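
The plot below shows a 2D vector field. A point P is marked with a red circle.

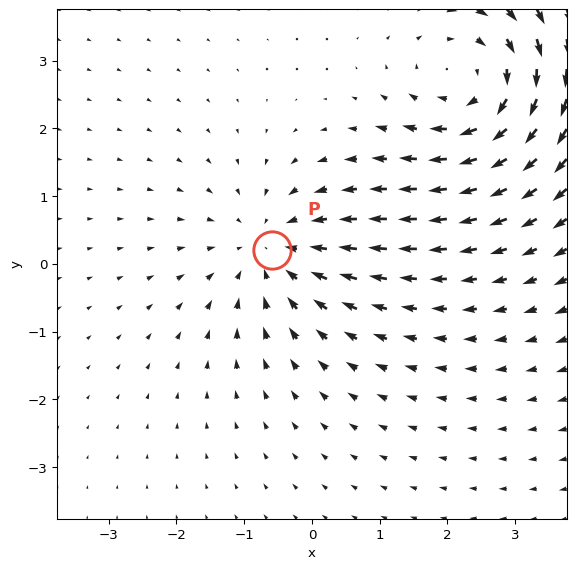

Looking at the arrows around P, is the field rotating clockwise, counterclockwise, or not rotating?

Near P at (-0.6, 0.2) the arrows show no circulation. The curl there is ≈0.

not rotating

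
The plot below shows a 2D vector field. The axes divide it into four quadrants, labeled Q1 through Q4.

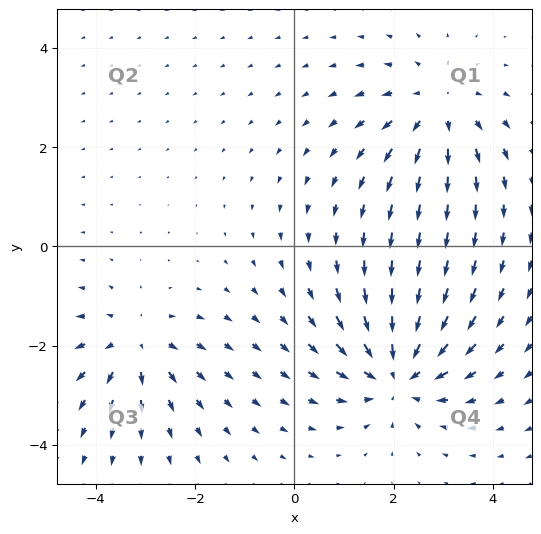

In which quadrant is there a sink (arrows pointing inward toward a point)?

The sink sits at approximately (2.1, -2.6), which lies in quadrant Q4. The divergence there is about -5, negative as expected for a sink.

Q4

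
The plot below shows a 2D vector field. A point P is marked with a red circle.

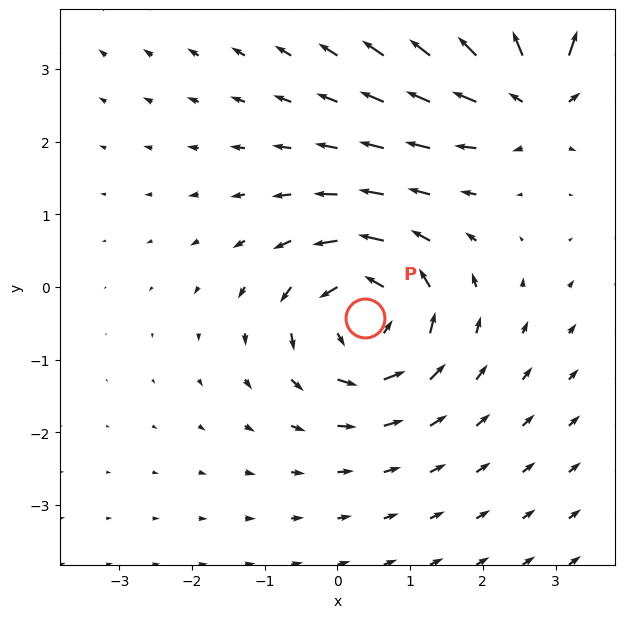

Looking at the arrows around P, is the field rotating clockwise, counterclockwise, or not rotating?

Near P at (0.4, -0.4) the arrows circulate counterclockwise. The curl (z-component) there is about +5; positive curl means counterclockwise rotation.

counterclockwise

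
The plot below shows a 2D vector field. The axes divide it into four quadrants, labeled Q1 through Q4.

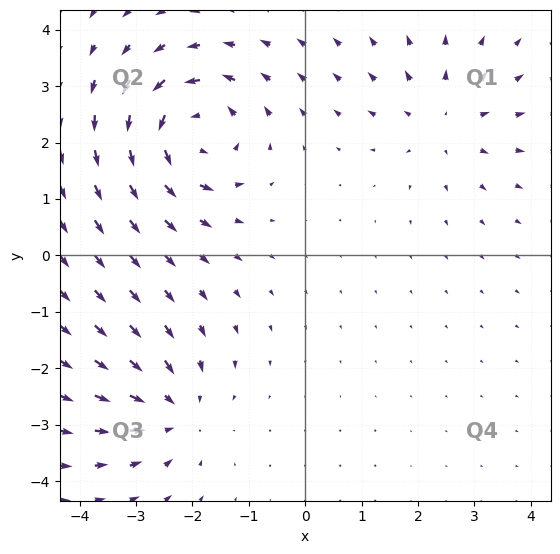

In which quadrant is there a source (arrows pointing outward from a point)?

Q1

The source sits at approximately (2.5, 2.4), which lies in quadrant Q1. The divergence there is about +3, positive as expected for a source.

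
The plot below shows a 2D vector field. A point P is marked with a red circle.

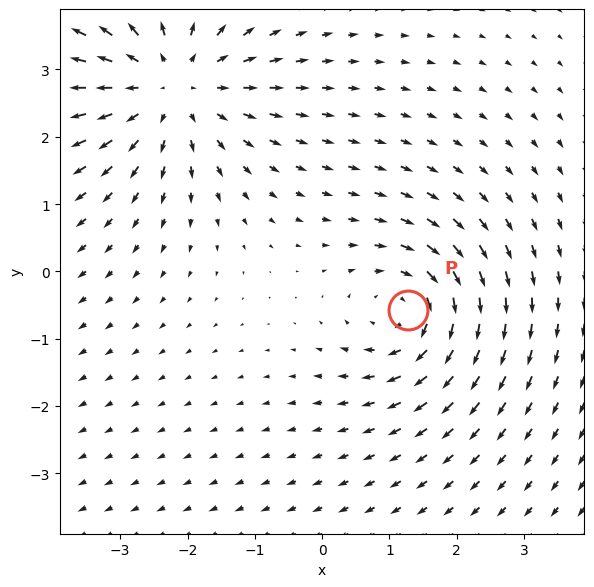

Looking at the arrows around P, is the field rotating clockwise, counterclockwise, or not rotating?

clockwise

Near P at (1.3, -0.6) the arrows circulate clockwise. The curl (z-component) there is about -4; negative curl means clockwise rotation.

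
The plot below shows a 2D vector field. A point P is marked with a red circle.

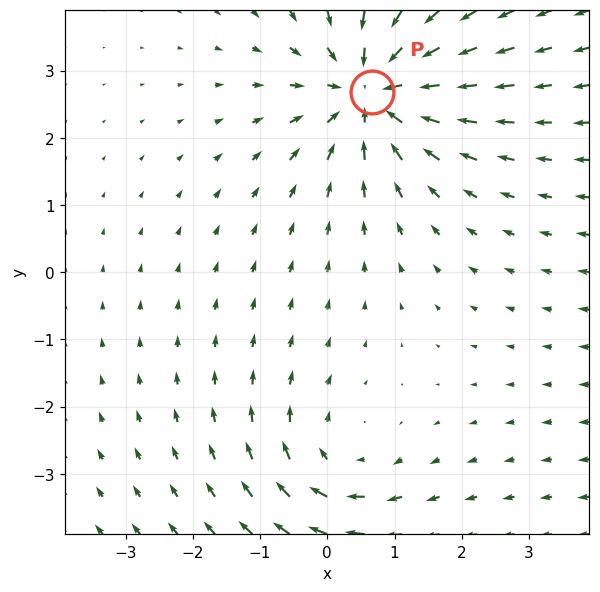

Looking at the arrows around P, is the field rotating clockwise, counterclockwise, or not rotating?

not rotating

Near P at (0.7, 2.7) the arrows show no circulation. The curl there is ≈0.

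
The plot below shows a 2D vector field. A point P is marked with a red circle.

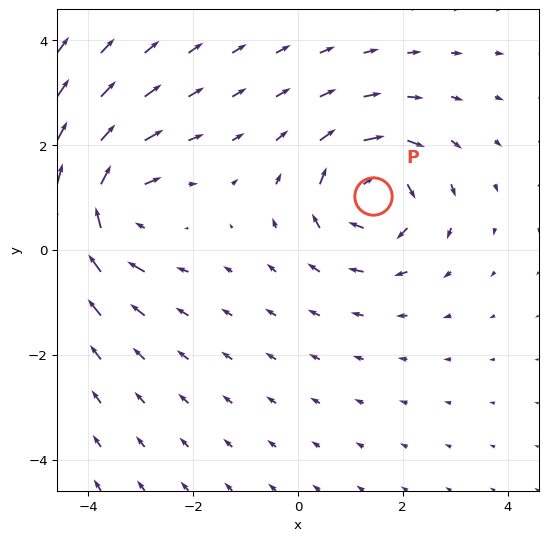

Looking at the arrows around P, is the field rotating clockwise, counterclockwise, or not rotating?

clockwise

Near P at (1.4, 1.0) the arrows circulate clockwise. The curl (z-component) there is about -4; negative curl means clockwise rotation.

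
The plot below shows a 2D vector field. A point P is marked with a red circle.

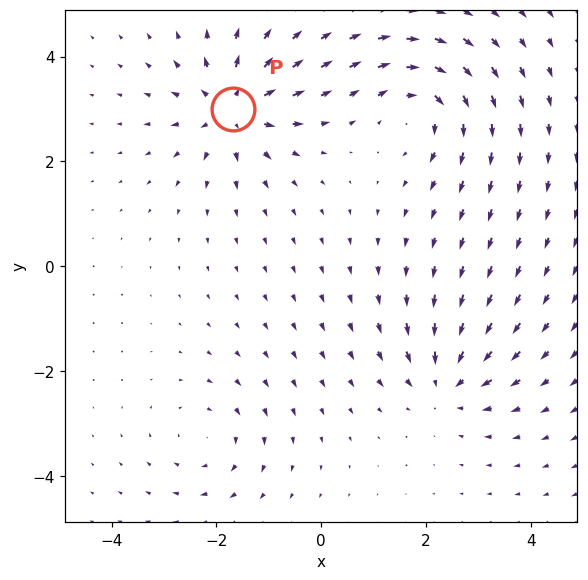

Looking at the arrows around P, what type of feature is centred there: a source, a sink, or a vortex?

source

At P (-1.7, 3.0) the arrows spread outward. Divergence about +6, curl ≈0 — positive divergence with near-zero curl is a source.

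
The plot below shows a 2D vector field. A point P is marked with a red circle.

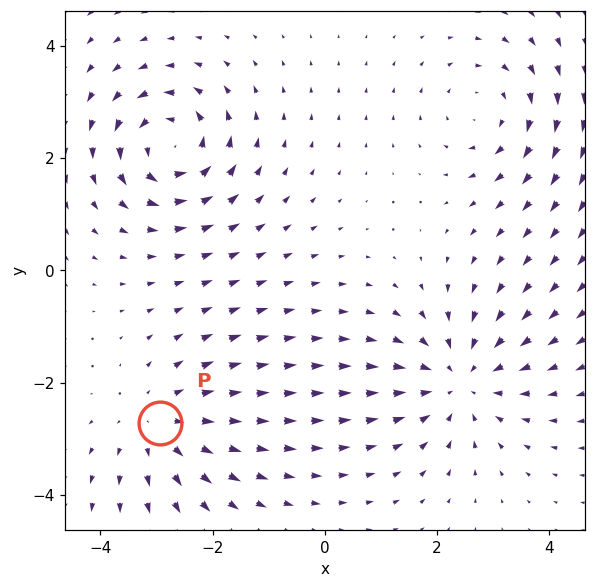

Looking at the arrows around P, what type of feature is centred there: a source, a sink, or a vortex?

source

At P (-2.9, -2.7) the arrows spread outward. Divergence about +3, curl ≈0 — positive divergence with near-zero curl is a source.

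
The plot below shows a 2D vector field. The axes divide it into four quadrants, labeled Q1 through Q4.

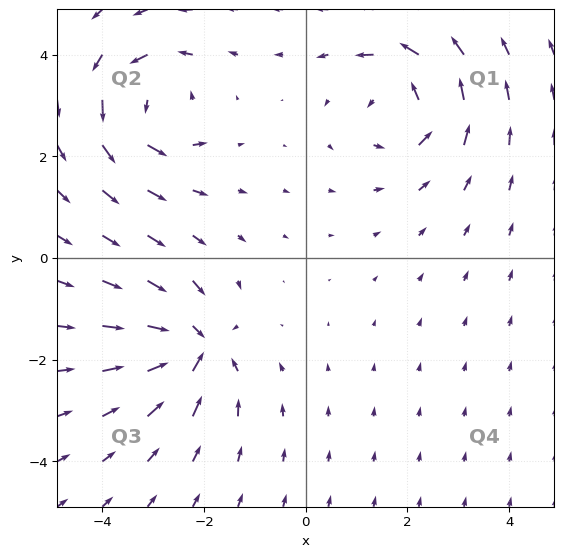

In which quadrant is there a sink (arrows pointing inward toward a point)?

Q3

The sink sits at approximately (-2.2, -1.8), which lies in quadrant Q3. The divergence there is about -6, negative as expected for a sink.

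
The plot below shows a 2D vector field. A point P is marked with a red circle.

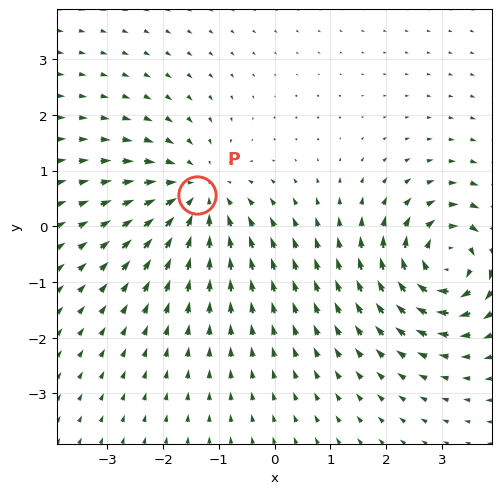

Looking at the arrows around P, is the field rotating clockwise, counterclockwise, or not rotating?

not rotating

Near P at (-1.4, 0.6) the arrows show no circulation. The curl there is ≈0.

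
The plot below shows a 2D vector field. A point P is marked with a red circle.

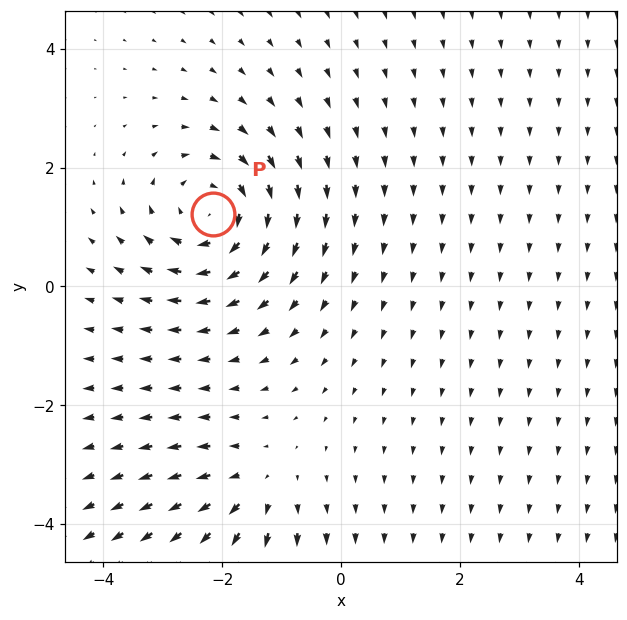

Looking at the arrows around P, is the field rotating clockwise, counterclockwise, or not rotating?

Near P at (-2.2, 1.2) the arrows circulate clockwise. The curl (z-component) there is about -4; negative curl means clockwise rotation.

clockwise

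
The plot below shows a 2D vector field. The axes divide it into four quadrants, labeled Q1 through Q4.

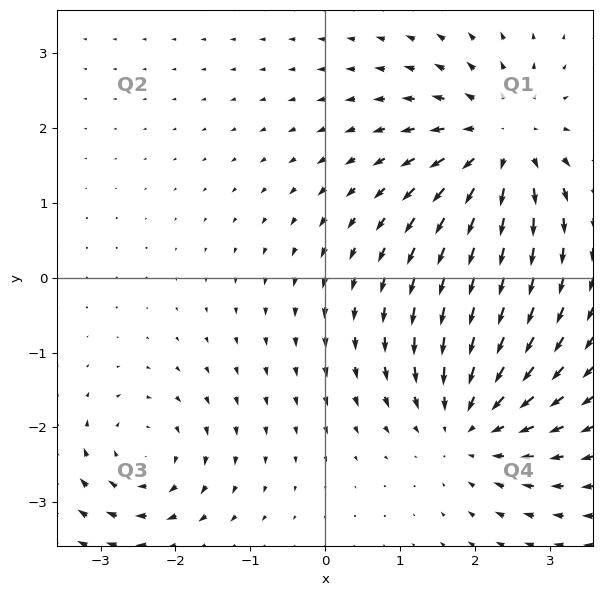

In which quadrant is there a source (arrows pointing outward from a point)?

Q1

The source sits at approximately (2.3, 1.8), which lies in quadrant Q1. The divergence there is about +5, positive as expected for a source.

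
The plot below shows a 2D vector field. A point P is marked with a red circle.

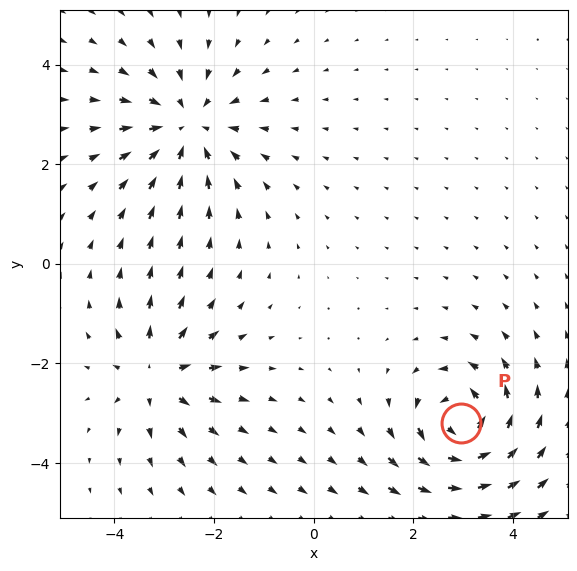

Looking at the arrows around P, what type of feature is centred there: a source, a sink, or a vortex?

At P (3.0, -3.2) the arrows circulate counterclockwise. Divergence ≈0, curl about +6 — near-zero divergence with nonzero curl is a vortex.

vortex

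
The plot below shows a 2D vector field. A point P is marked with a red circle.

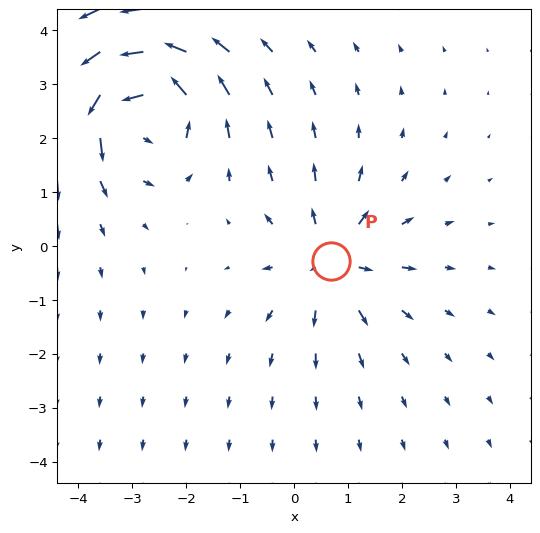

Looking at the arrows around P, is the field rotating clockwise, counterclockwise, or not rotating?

not rotating

Near P at (0.7, -0.3) the arrows show no circulation. The curl there is ≈0.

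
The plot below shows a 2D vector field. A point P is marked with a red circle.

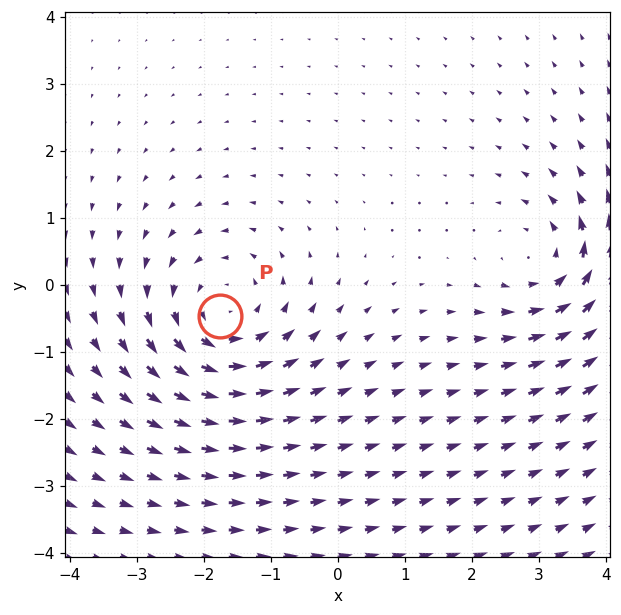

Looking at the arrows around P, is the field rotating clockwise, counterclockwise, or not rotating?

counterclockwise

Near P at (-1.8, -0.5) the arrows circulate counterclockwise. The curl (z-component) there is about +3; positive curl means counterclockwise rotation.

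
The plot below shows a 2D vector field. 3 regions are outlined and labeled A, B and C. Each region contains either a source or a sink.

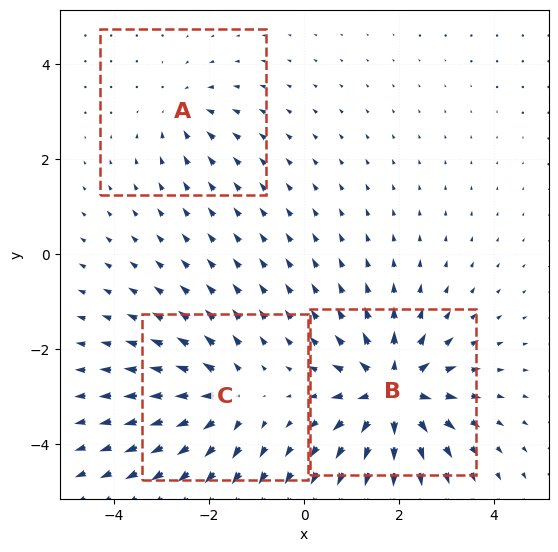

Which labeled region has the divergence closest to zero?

A

Divergence at each region's feature centre — A: about -2, B: about +6, C: about +4. Region A is closest to zero.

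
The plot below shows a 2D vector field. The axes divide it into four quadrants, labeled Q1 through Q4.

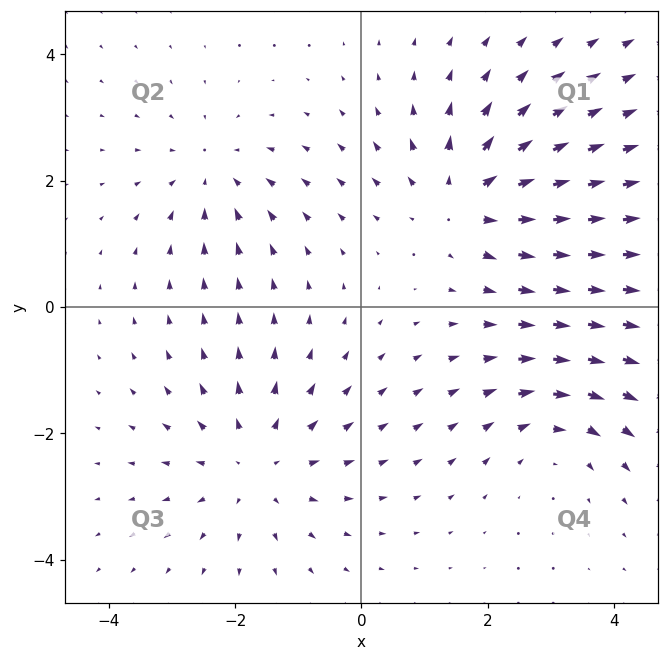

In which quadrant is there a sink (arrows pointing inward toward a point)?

The sink sits at approximately (-2.4, 2.1), which lies in quadrant Q2. The divergence there is about -3, negative as expected for a sink.

Q2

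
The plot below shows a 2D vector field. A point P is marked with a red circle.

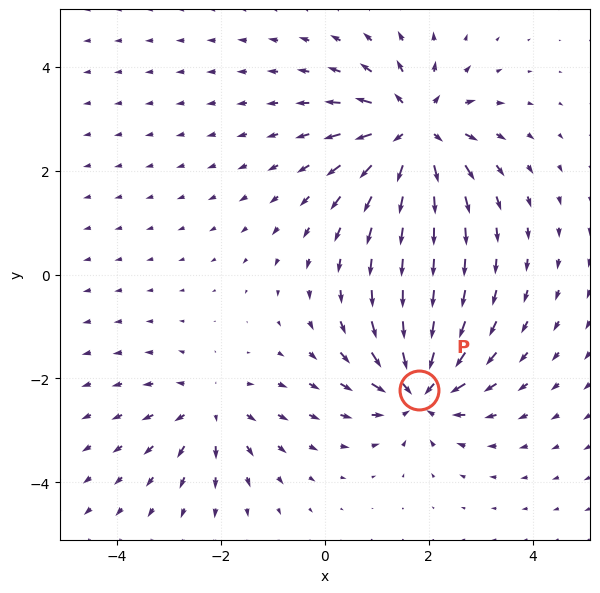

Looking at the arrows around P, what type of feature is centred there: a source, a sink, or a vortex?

sink

At P (1.8, -2.2) the arrows converge inward. Divergence about -6, curl ≈0 — negative divergence with near-zero curl is a sink.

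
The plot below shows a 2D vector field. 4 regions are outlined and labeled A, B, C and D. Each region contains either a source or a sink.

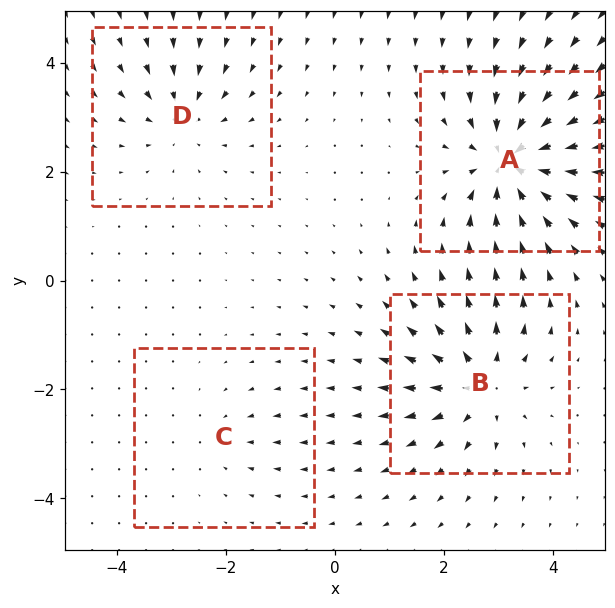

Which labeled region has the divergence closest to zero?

C

Divergence at each region's feature centre — A: about -7, B: about +6, C: about -2, D: about -4. Region C is closest to zero.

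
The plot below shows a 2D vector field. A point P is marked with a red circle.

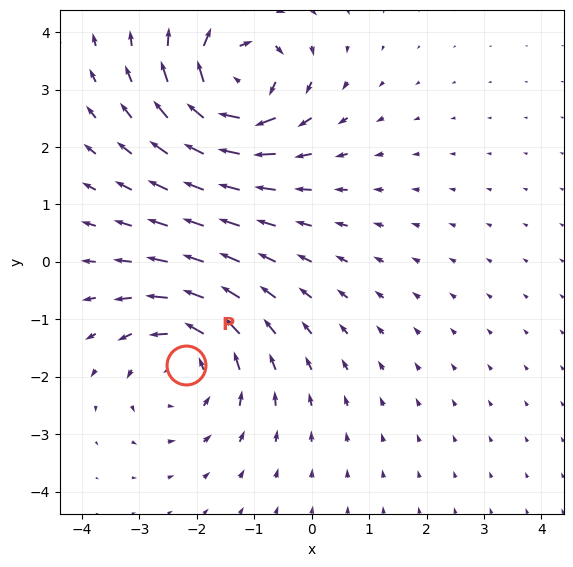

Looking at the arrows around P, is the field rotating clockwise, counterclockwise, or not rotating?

counterclockwise

Near P at (-2.2, -1.8) the arrows circulate counterclockwise. The curl (z-component) there is about +3; positive curl means counterclockwise rotation.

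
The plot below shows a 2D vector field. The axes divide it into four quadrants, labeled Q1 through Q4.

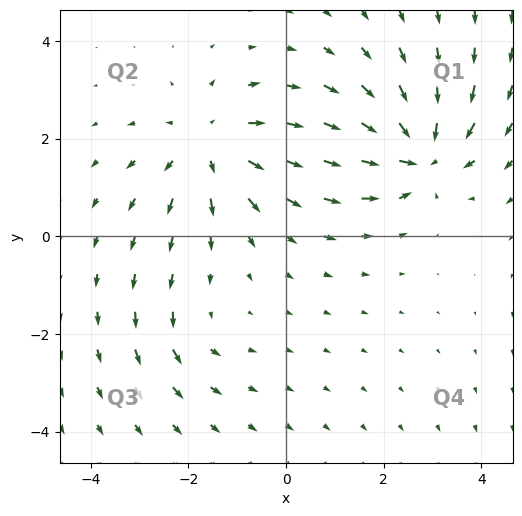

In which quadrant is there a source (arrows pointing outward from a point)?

Q2

The source sits at approximately (-1.5, 1.9), which lies in quadrant Q2. The divergence there is about +4, positive as expected for a source.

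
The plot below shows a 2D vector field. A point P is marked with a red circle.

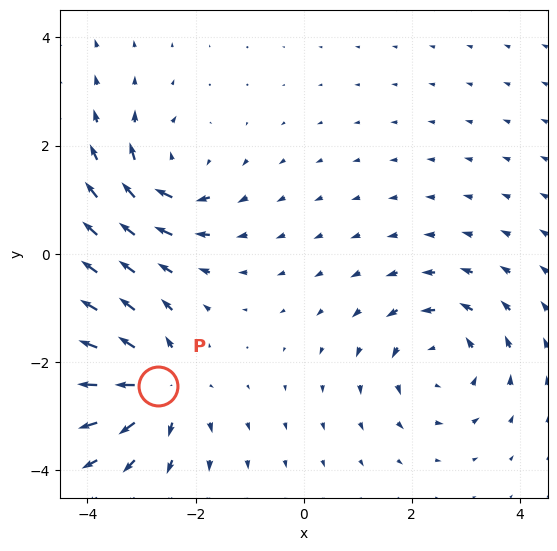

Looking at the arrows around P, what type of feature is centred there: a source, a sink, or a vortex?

source

At P (-2.7, -2.5) the arrows spread outward. Divergence about +5, curl ≈0 — positive divergence with near-zero curl is a source.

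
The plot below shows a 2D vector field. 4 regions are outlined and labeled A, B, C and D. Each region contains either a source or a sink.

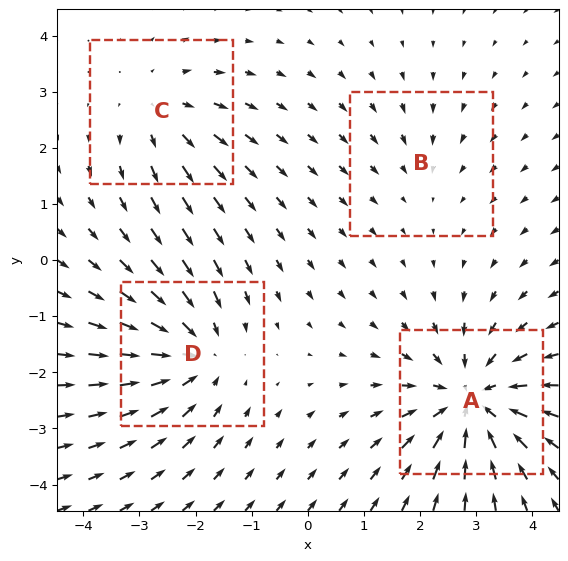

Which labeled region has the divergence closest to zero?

B

Divergence at each region's feature centre — A: about -6, B: about -2, C: about +3, D: about -5. Region B is closest to zero.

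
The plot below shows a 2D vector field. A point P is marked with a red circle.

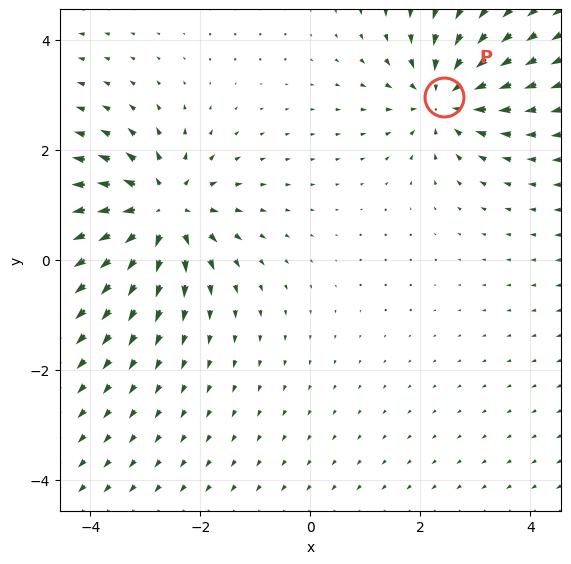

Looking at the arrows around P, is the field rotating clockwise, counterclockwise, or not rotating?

not rotating

Near P at (2.4, 3.0) the arrows show no circulation. The curl there is ≈0.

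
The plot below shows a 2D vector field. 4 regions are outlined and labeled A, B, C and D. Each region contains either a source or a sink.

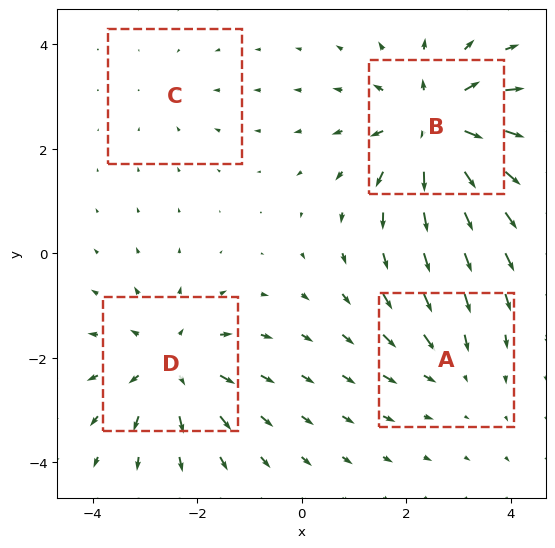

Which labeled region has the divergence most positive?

Divergence at each region's feature centre — A: about -3, B: about +7, C: about -2, D: about +5. Region B is most positive.

B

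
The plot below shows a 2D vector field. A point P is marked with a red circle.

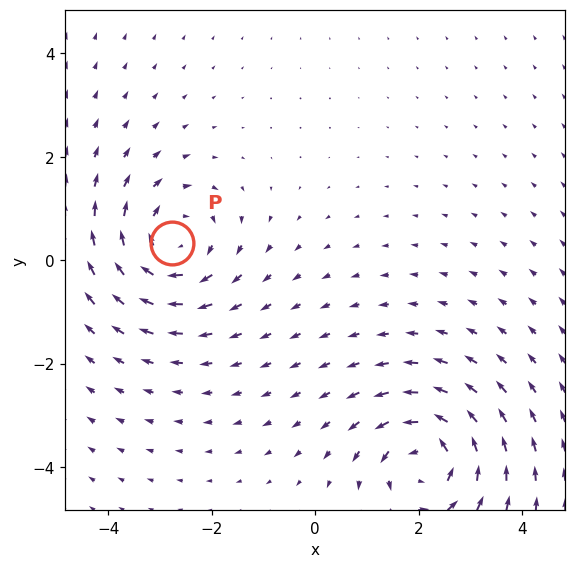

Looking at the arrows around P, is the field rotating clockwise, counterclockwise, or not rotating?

Near P at (-2.8, 0.3) the arrows circulate clockwise. The curl (z-component) there is about -4; negative curl means clockwise rotation.

clockwise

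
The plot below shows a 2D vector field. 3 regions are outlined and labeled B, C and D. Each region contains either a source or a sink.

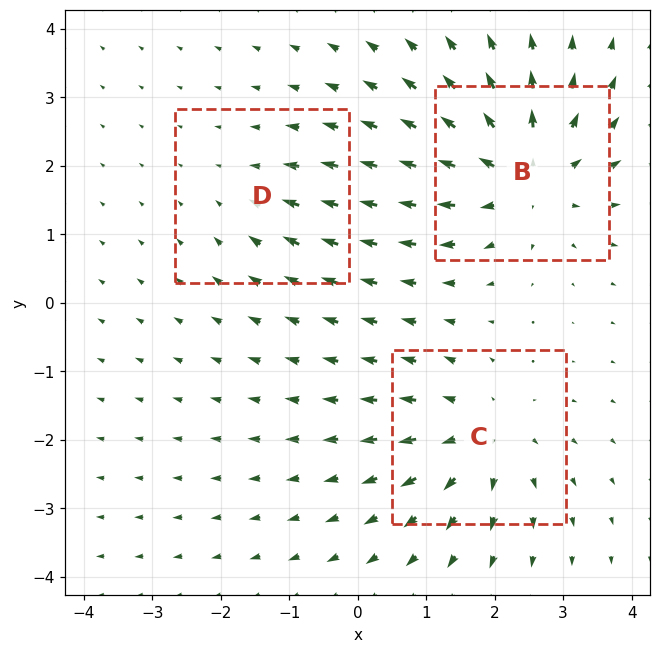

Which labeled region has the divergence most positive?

Divergence at each region's feature centre — B: about +4, C: about +3, D: about -2. Region B is most positive.

B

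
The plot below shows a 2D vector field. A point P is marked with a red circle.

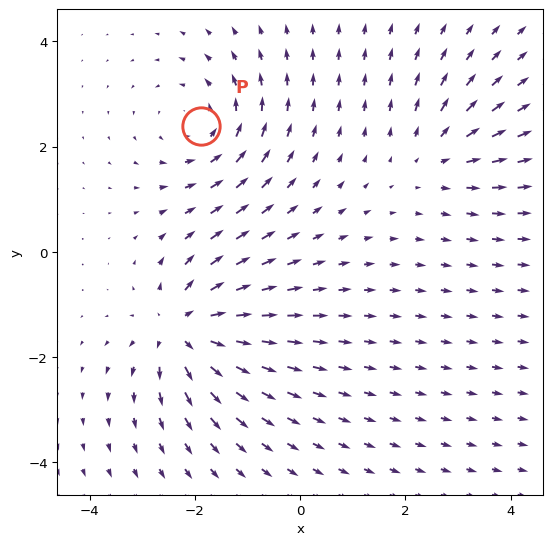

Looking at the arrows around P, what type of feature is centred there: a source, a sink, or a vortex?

vortex

At P (-1.9, 2.4) the arrows circulate counterclockwise. Divergence ≈0, curl about +3 — near-zero divergence with nonzero curl is a vortex.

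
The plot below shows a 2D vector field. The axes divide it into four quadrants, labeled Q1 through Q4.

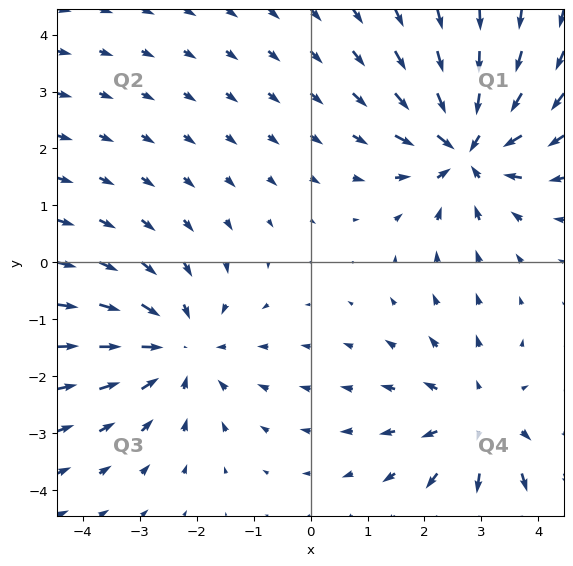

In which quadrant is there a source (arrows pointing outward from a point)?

The source sits at approximately (3.0, -2.8), which lies in quadrant Q4. The divergence there is about +2, positive as expected for a source.

Q4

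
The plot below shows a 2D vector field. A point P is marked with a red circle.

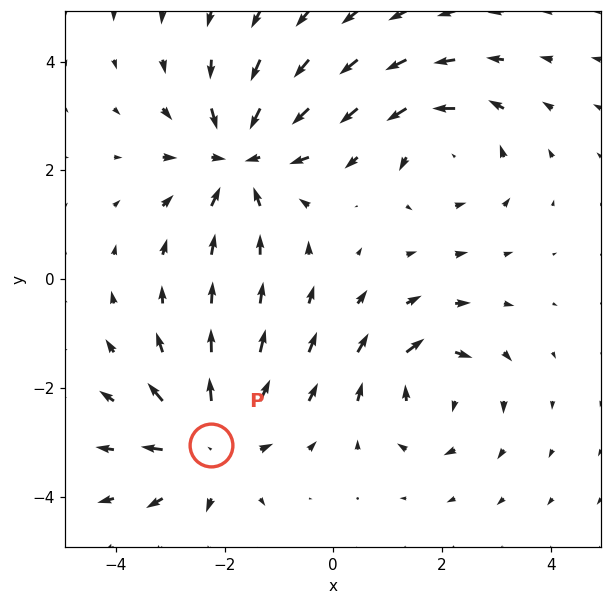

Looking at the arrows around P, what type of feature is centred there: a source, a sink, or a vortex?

At P (-2.2, -3.1) the arrows spread outward. Divergence about +4, curl ≈0 — positive divergence with near-zero curl is a source.

source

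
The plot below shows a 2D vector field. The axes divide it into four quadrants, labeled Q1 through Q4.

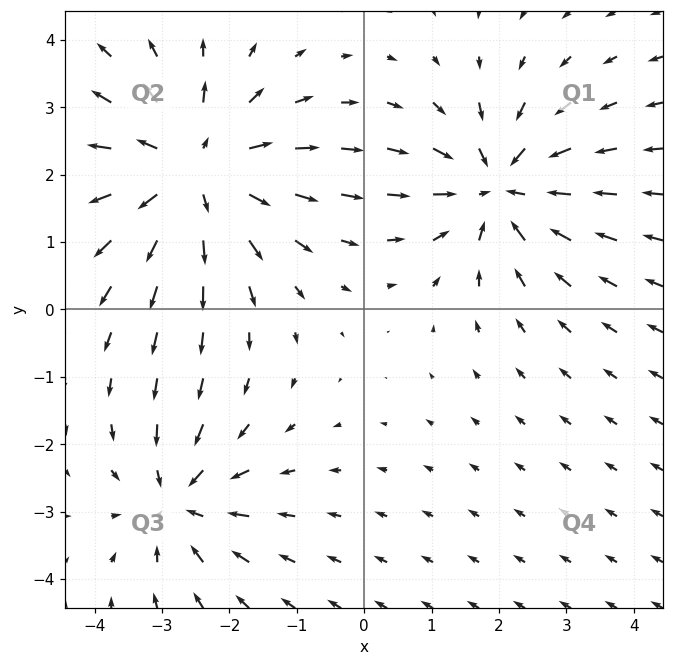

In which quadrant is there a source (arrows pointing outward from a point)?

Q2

The source sits at approximately (-2.5, 2.1), which lies in quadrant Q2. The divergence there is about +4, positive as expected for a source.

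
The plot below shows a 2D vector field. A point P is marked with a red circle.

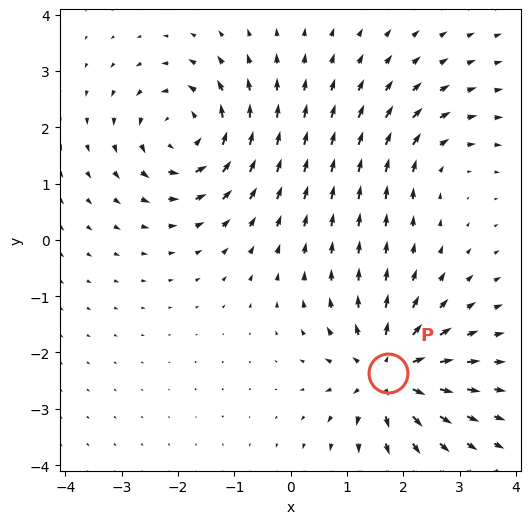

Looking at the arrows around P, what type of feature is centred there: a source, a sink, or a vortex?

At P (1.7, -2.4) the arrows spread outward. Divergence about +6, curl ≈0 — positive divergence with near-zero curl is a source.

source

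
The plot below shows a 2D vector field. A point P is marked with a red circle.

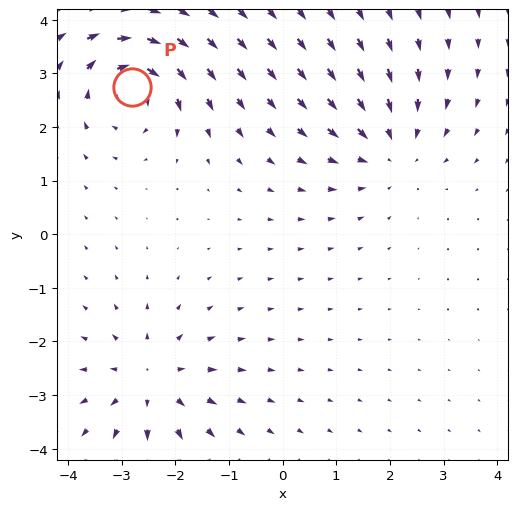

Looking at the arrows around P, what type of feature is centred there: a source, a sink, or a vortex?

vortex

At P (-2.8, 2.8) the arrows circulate clockwise. Divergence ≈0, curl about -5 — near-zero divergence with nonzero curl is a vortex.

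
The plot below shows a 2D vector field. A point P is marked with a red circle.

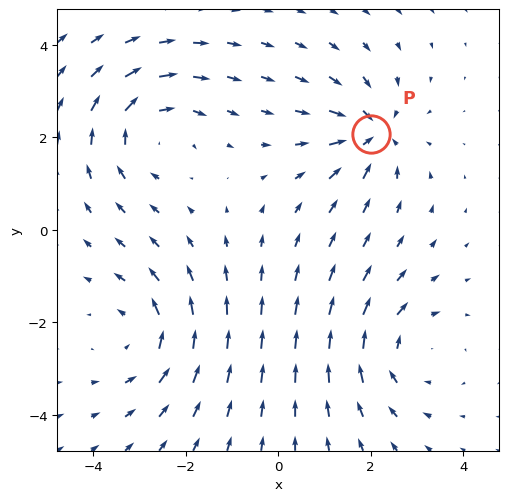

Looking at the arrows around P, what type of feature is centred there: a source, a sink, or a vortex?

At P (2.0, 2.1) the arrows converge inward. Divergence about -5, curl ≈0 — negative divergence with near-zero curl is a sink.

sink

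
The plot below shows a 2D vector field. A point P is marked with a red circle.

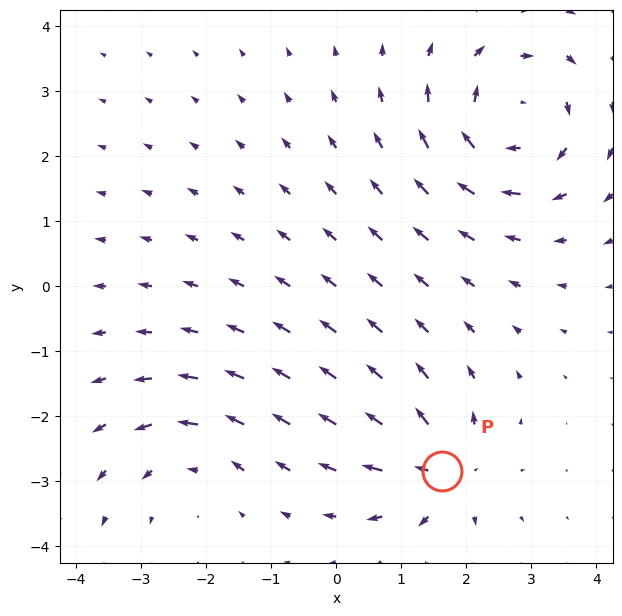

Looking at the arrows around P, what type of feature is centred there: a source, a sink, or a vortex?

At P (1.6, -2.8) the arrows spread outward. Divergence about +5, curl ≈0 — positive divergence with near-zero curl is a source.

source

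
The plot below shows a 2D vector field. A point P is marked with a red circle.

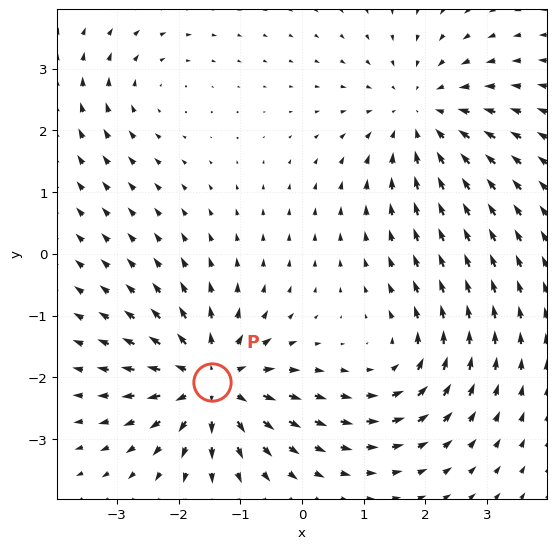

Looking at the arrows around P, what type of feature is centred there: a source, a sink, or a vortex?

source

At P (-1.5, -2.1) the arrows spread outward. Divergence about +6, curl ≈0 — positive divergence with near-zero curl is a source.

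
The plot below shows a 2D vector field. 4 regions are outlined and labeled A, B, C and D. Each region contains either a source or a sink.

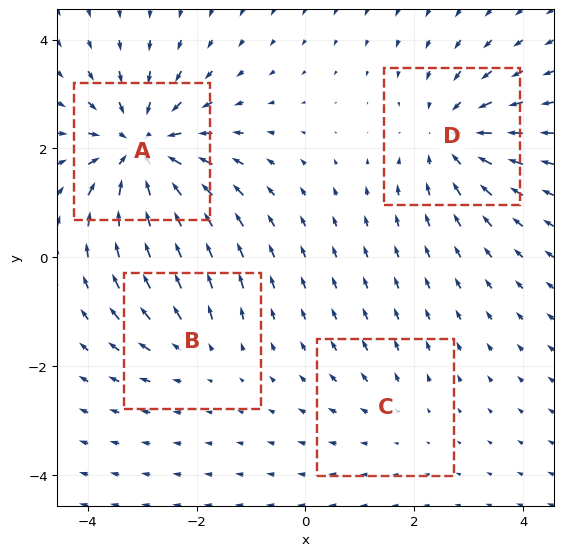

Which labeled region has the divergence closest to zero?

Divergence at each region's feature centre — A: about -7, B: about +3, C: about +2, D: about -5. Region C is closest to zero.

C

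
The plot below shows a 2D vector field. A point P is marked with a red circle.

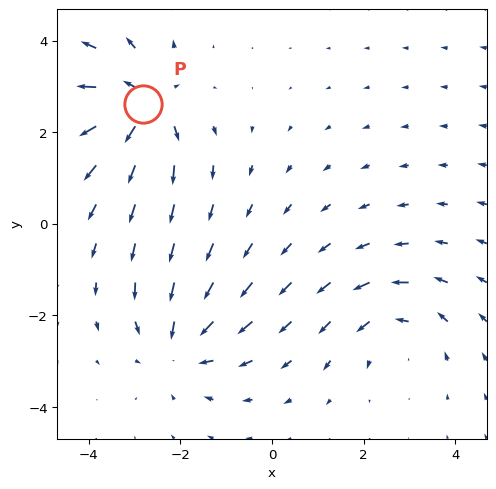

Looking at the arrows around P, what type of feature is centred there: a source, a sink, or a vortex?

At P (-2.8, 2.6) the arrows spread outward. Divergence about +5, curl ≈0 — positive divergence with near-zero curl is a source.

source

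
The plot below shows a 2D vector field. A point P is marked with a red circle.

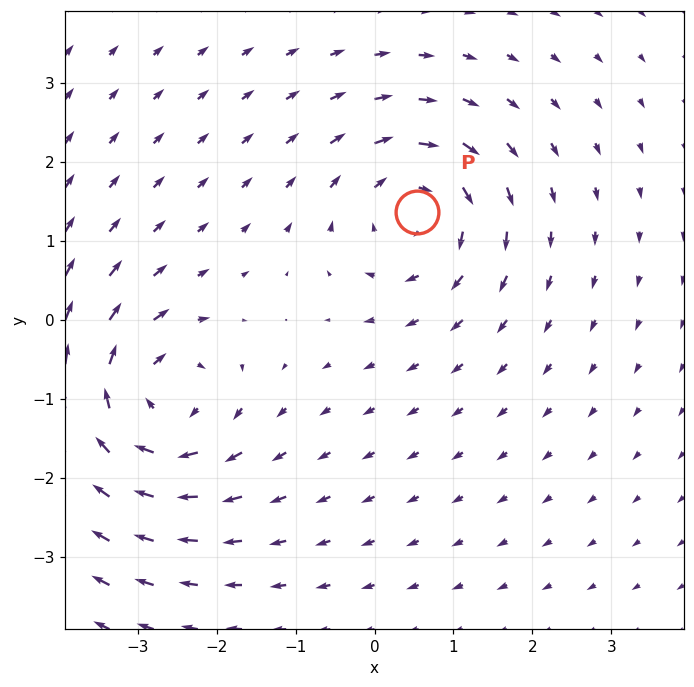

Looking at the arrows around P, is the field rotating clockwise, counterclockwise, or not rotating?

Near P at (0.5, 1.4) the arrows circulate clockwise. The curl (z-component) there is about -5; negative curl means clockwise rotation.

clockwise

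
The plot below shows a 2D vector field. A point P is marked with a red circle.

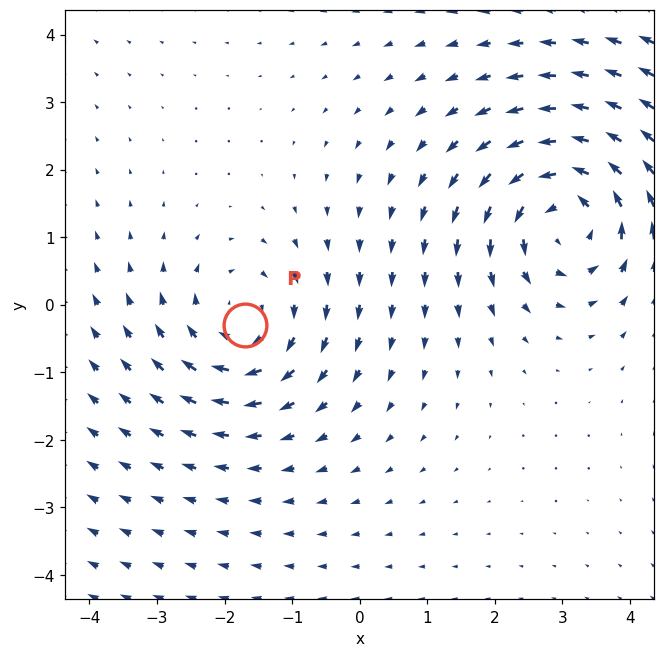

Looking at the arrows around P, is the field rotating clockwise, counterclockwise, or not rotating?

clockwise

Near P at (-1.7, -0.3) the arrows circulate clockwise. The curl (z-component) there is about -3; negative curl means clockwise rotation.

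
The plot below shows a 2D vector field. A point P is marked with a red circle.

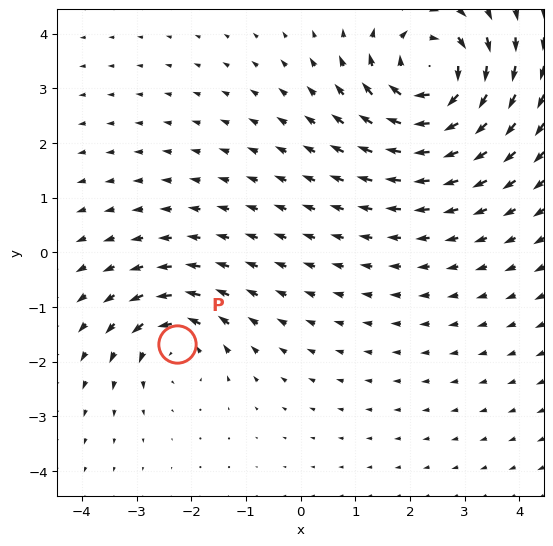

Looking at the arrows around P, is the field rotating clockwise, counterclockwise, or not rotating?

Near P at (-2.3, -1.7) the arrows circulate counterclockwise. The curl (z-component) there is about +4; positive curl means counterclockwise rotation.

counterclockwise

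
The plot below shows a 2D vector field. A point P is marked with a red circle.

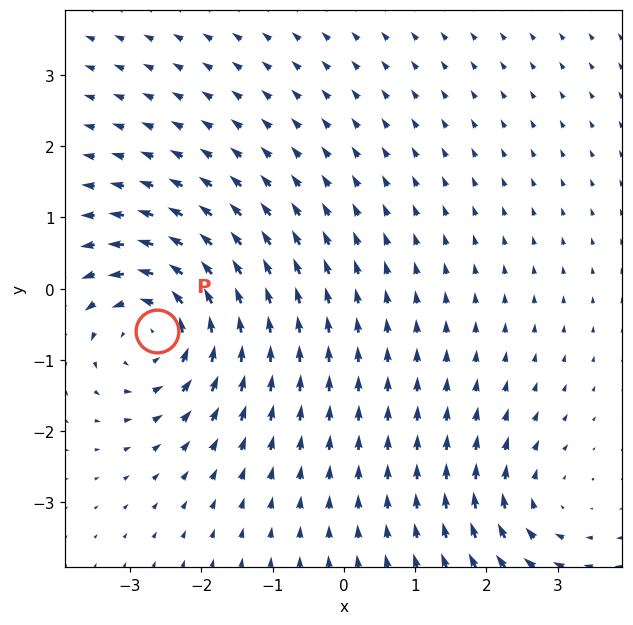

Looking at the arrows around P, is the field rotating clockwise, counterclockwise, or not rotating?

Near P at (-2.6, -0.6) the arrows circulate counterclockwise. The curl (z-component) there is about +5; positive curl means counterclockwise rotation.

counterclockwise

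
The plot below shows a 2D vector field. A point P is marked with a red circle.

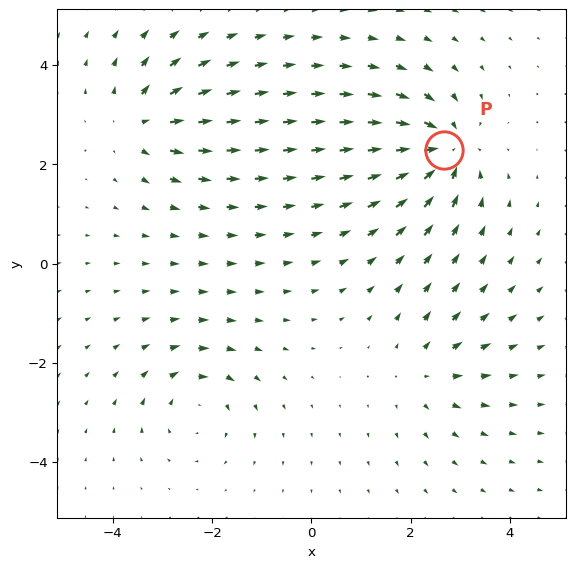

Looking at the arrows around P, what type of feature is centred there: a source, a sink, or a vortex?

sink

At P (2.7, 2.3) the arrows converge inward. Divergence about -5, curl ≈0 — negative divergence with near-zero curl is a sink.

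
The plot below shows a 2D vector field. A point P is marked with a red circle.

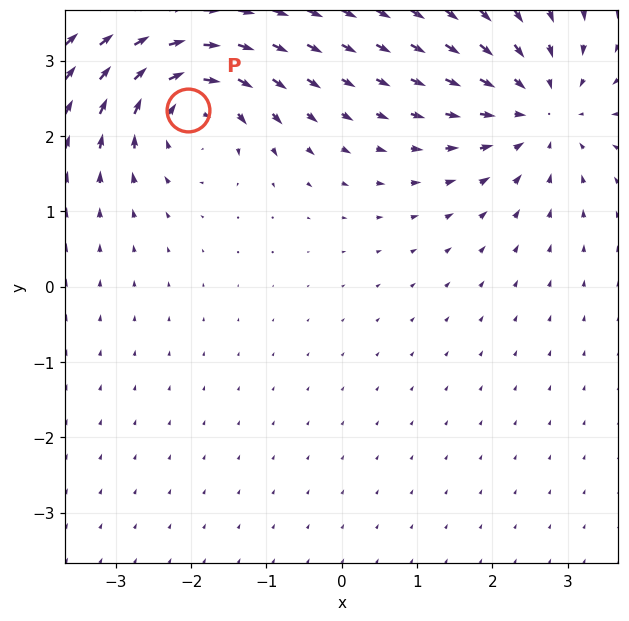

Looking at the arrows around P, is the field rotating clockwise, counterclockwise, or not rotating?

clockwise

Near P at (-2.0, 2.3) the arrows circulate clockwise. The curl (z-component) there is about -6; negative curl means clockwise rotation.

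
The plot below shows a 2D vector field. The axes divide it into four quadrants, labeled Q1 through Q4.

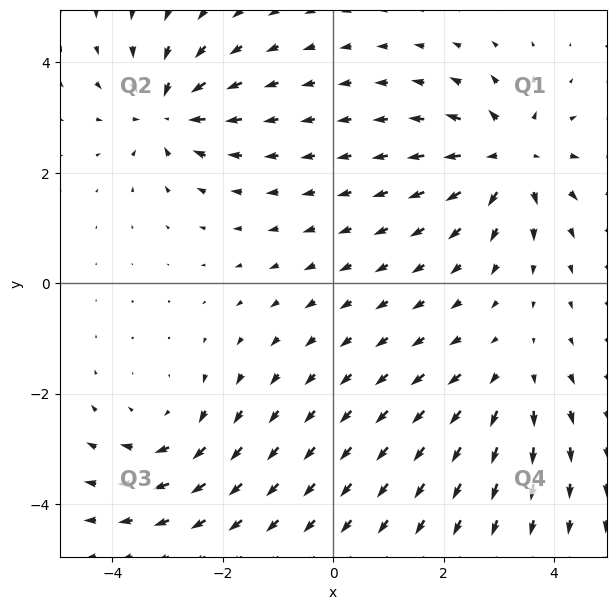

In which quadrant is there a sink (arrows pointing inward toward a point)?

The sink sits at approximately (-3.0, 3.1), which lies in quadrant Q2. The divergence there is about -5, negative as expected for a sink.

Q2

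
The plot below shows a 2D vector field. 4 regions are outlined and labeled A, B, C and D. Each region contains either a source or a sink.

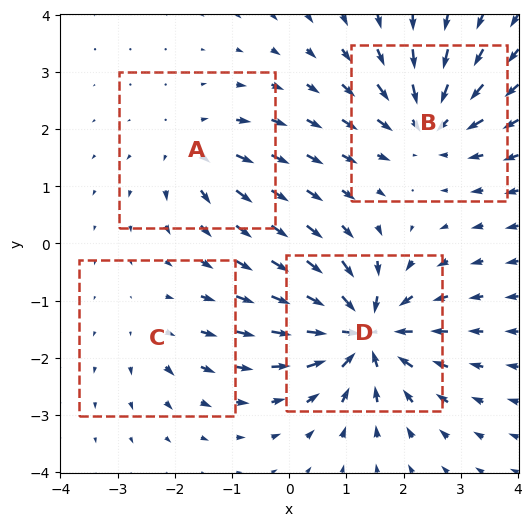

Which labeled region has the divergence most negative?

D

Divergence at each region's feature centre — A: about +4, B: about -6, C: about +3, D: about -8. Region D is most negative.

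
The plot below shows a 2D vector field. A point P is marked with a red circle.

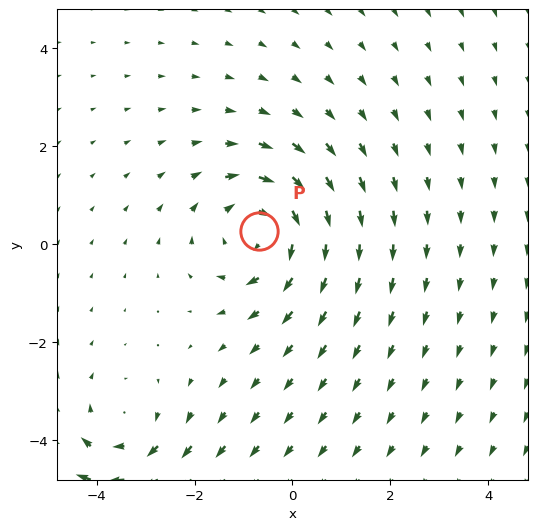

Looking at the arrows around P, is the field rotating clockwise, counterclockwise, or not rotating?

Near P at (-0.7, 0.3) the arrows circulate clockwise. The curl (z-component) there is about -4; negative curl means clockwise rotation.

clockwise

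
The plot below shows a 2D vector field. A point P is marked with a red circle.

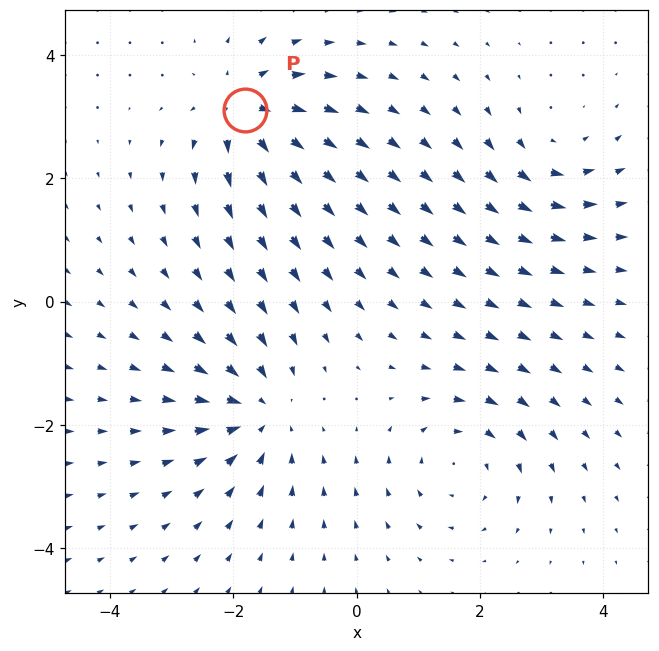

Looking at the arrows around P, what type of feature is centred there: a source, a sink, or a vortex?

At P (-1.8, 3.1) the arrows spread outward. Divergence about +5, curl ≈0 — positive divergence with near-zero curl is a source.

source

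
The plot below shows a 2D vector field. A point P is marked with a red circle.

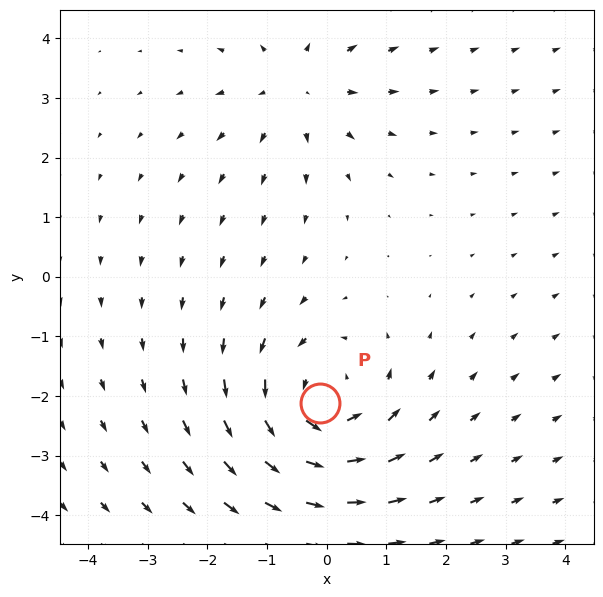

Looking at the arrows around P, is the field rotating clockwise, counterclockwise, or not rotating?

Near P at (-0.1, -2.1) the arrows circulate counterclockwise. The curl (z-component) there is about +4; positive curl means counterclockwise rotation.

counterclockwise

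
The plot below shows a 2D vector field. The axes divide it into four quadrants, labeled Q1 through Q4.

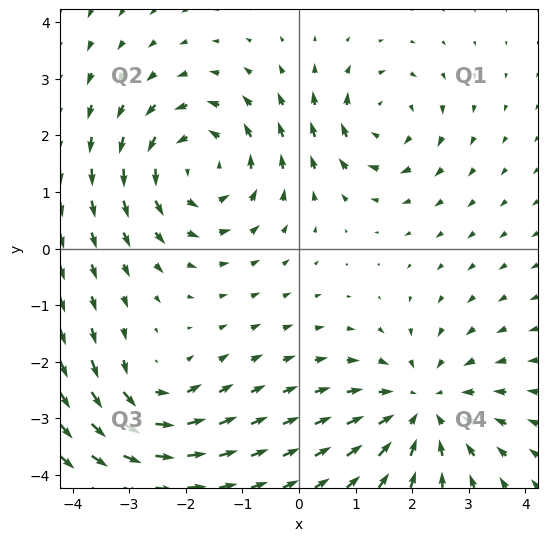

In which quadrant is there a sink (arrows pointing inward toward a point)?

Q4

The sink sits at approximately (2.2, -2.8), which lies in quadrant Q4. The divergence there is about -4, negative as expected for a sink.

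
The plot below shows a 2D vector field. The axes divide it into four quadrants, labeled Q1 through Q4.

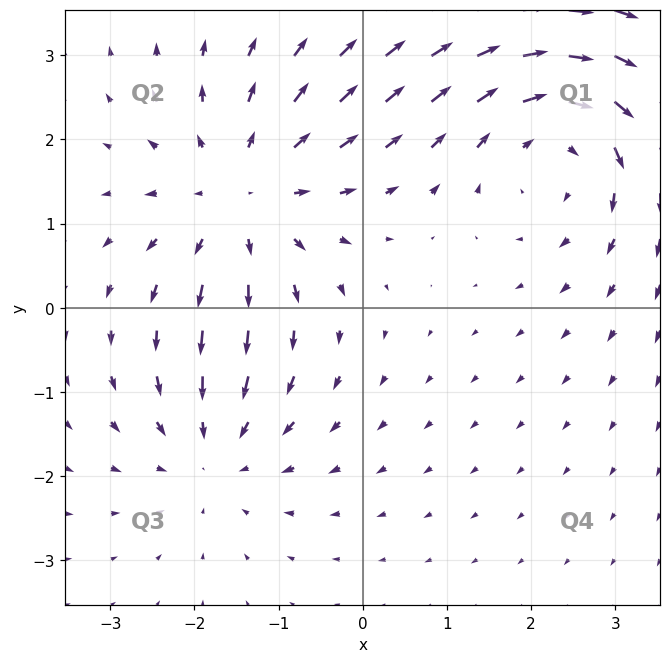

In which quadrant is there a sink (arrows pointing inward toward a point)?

Q3

The sink sits at approximately (-1.8, -1.7), which lies in quadrant Q3. The divergence there is about -3, negative as expected for a sink.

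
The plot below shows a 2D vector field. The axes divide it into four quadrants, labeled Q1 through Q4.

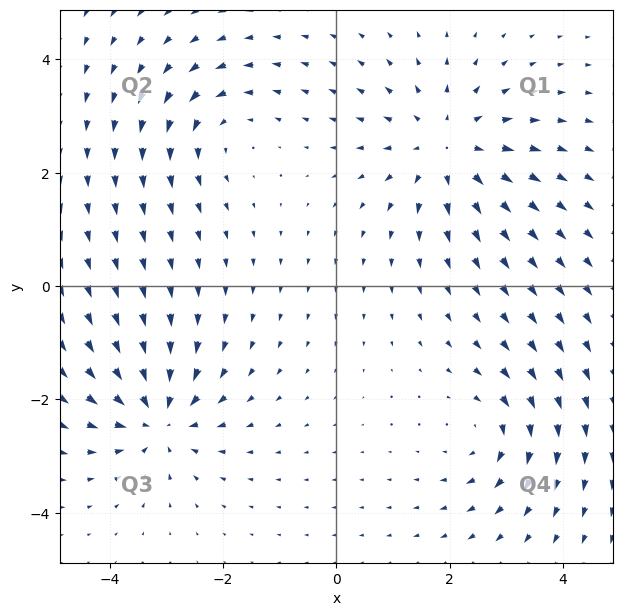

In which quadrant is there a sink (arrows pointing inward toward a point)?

The sink sits at approximately (-3.1, -2.3), which lies in quadrant Q3. The divergence there is about -5, negative as expected for a sink.

Q3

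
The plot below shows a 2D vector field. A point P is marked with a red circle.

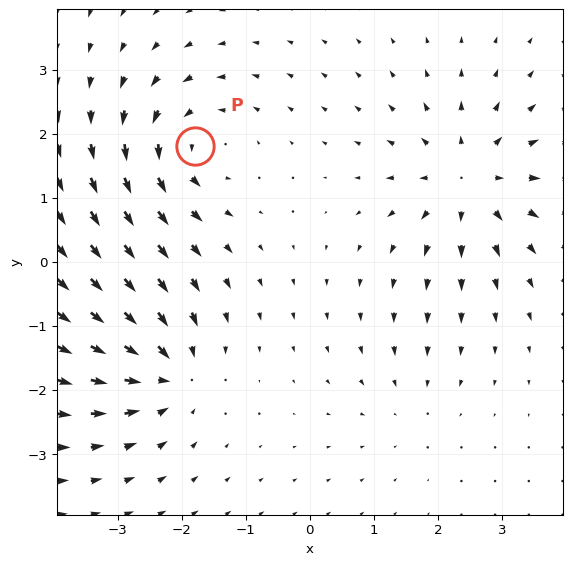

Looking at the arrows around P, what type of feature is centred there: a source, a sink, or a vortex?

At P (-1.8, 1.8) the arrows circulate counterclockwise. Divergence ≈0, curl about +5 — near-zero divergence with nonzero curl is a vortex.

vortex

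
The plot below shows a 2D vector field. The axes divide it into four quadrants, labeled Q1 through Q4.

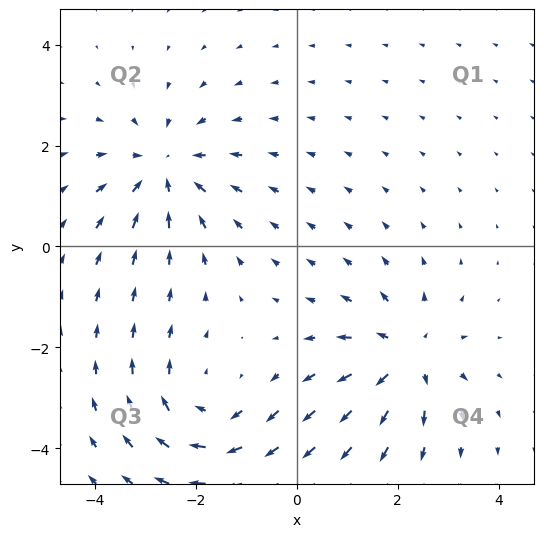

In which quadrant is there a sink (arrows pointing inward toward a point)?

Q2

The sink sits at approximately (-2.6, 1.5), which lies in quadrant Q2. The divergence there is about -5, negative as expected for a sink.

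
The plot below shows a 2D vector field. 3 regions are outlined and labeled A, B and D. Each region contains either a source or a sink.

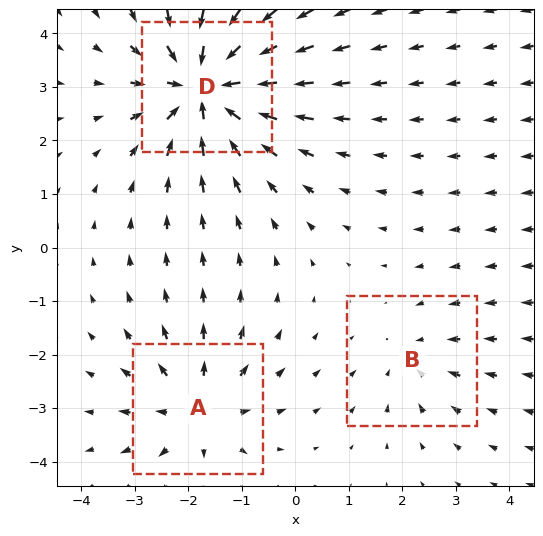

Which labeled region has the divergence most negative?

D

Divergence at each region's feature centre — A: about +3, B: about -2, D: about -5. Region D is most negative.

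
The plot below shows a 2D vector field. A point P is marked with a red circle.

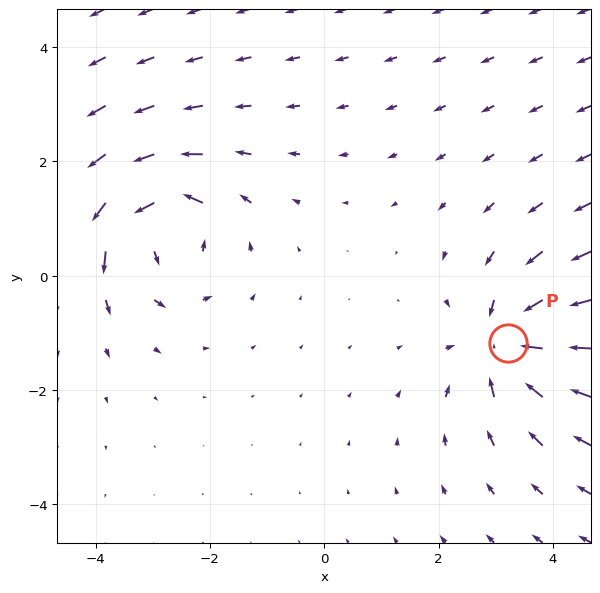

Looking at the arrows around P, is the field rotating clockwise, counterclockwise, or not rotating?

not rotating

Near P at (3.2, -1.2) the arrows show no circulation. The curl there is ≈0.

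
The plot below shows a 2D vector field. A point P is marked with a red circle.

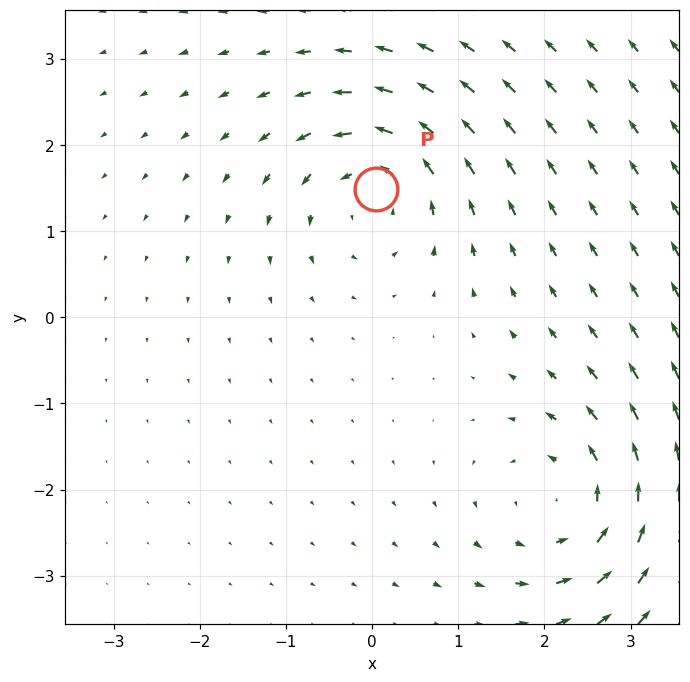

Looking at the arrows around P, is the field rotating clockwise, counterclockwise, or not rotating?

Near P at (0.0, 1.5) the arrows circulate counterclockwise. The curl (z-component) there is about +5; positive curl means counterclockwise rotation.

counterclockwise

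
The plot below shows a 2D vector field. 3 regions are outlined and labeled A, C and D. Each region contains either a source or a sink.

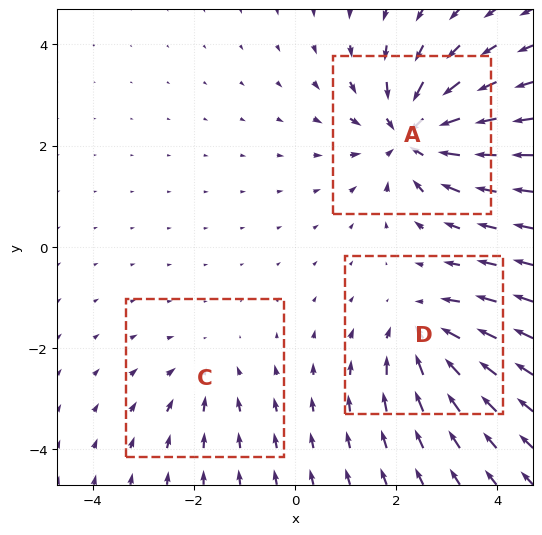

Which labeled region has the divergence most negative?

A

Divergence at each region's feature centre — A: about -5, C: about -2, D: about -4. Region A is most negative.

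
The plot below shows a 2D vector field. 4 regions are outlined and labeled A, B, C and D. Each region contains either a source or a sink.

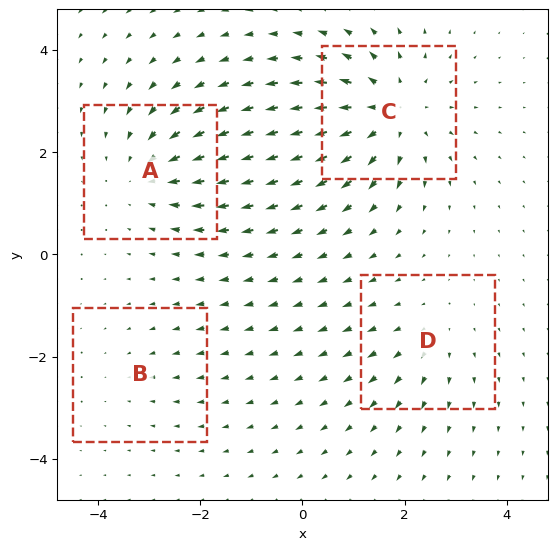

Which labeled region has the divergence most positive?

Divergence at each region's feature centre — A: about -4, B: about -2, C: about +6, D: about +3. Region C is most positive.

C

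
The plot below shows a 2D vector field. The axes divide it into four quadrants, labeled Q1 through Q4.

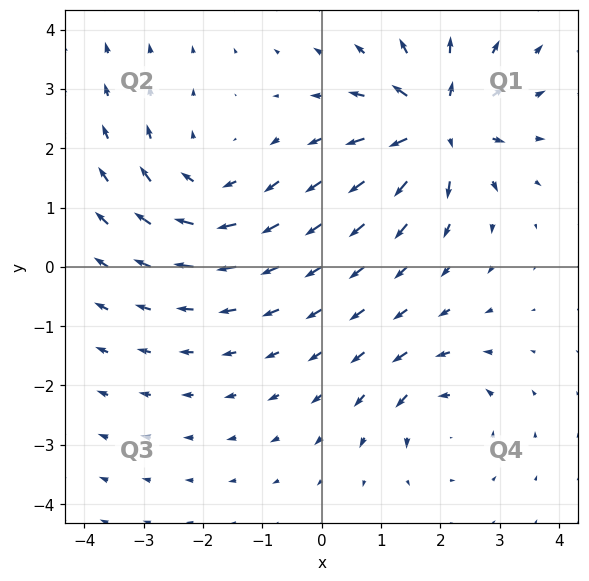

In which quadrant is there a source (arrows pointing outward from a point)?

Q1

The source sits at approximately (2.0, 2.4), which lies in quadrant Q1. The divergence there is about +7, positive as expected for a source.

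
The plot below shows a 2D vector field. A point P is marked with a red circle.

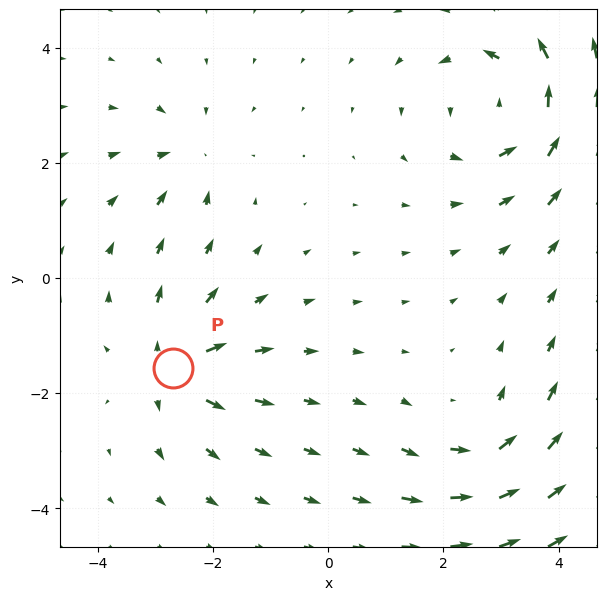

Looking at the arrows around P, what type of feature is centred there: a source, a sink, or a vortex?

source

At P (-2.7, -1.6) the arrows spread outward. Divergence about +5, curl ≈0 — positive divergence with near-zero curl is a source.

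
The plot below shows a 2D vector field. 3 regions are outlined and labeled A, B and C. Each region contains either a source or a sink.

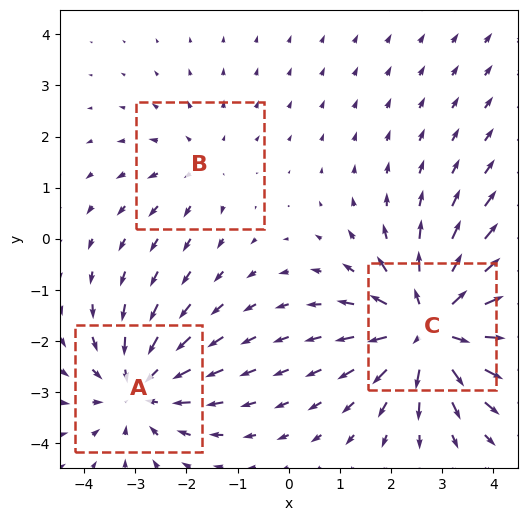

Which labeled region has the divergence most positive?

C

Divergence at each region's feature centre — A: about -3, B: about +2, C: about +4. Region C is most positive.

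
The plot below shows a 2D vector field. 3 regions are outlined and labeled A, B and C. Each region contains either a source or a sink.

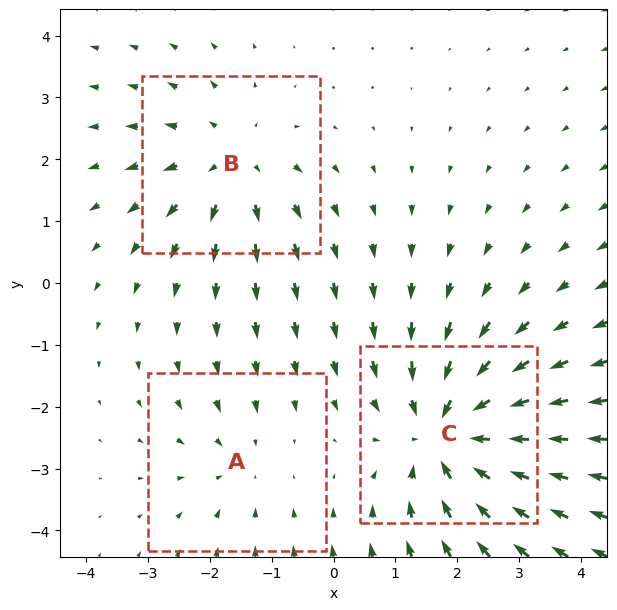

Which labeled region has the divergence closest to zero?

A

Divergence at each region's feature centre — A: about -2, B: about +3, C: about -4. Region A is closest to zero.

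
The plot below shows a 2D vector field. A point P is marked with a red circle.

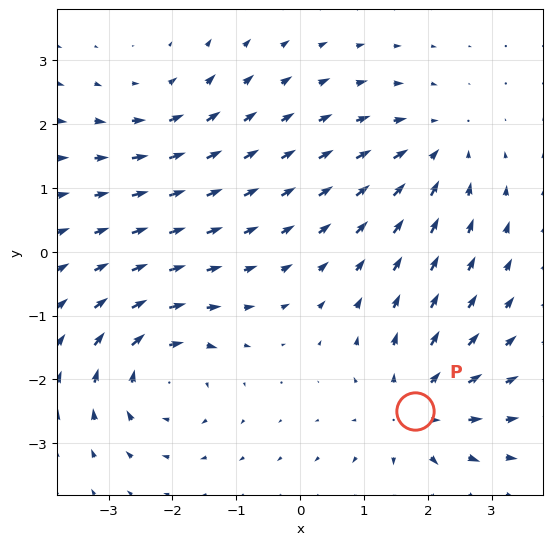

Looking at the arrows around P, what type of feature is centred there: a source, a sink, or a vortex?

source

At P (1.8, -2.5) the arrows spread outward. Divergence about +4, curl ≈0 — positive divergence with near-zero curl is a source.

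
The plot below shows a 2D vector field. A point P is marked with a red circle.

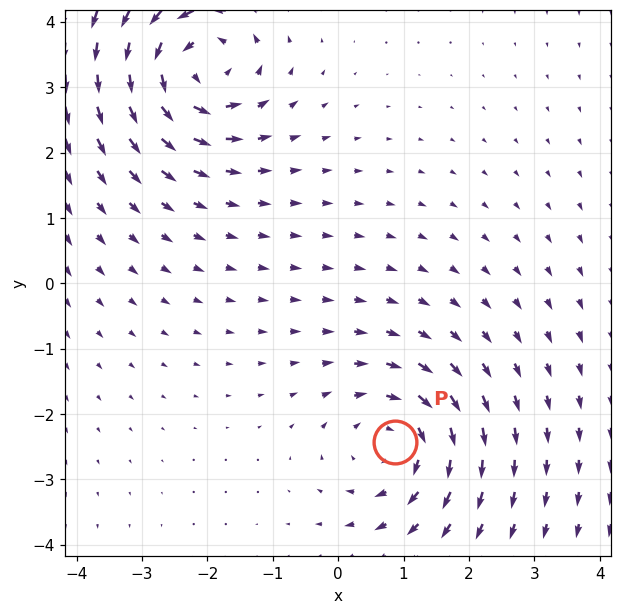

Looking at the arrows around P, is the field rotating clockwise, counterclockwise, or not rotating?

clockwise

Near P at (0.9, -2.4) the arrows circulate clockwise. The curl (z-component) there is about -3; negative curl means clockwise rotation.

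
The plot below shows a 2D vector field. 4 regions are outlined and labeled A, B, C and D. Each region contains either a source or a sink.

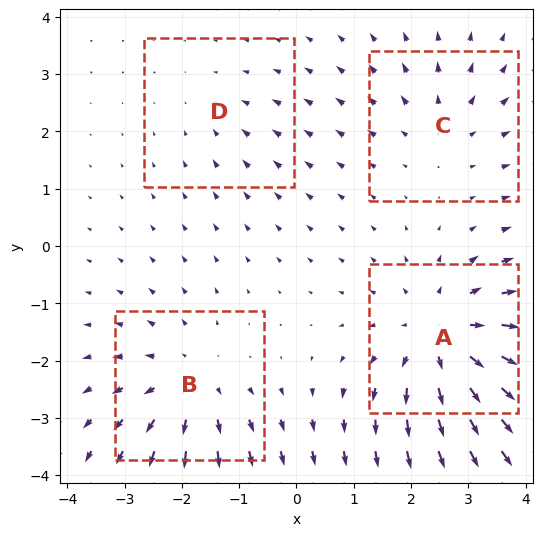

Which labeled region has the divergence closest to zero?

Divergence at each region's feature centre — A: about +6, B: about +4, C: about +3, D: about -2. Region D is closest to zero.

D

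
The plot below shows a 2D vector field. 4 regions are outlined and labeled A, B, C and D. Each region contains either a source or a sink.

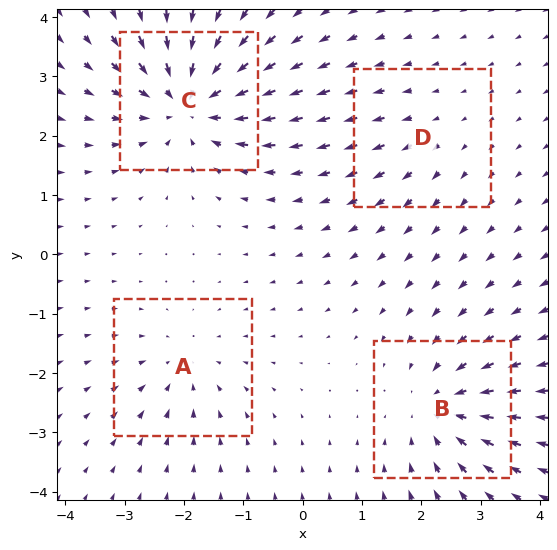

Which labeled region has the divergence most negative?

C

Divergence at each region's feature centre — A: about -3, B: about -5, C: about -7, D: about +2. Region C is most negative.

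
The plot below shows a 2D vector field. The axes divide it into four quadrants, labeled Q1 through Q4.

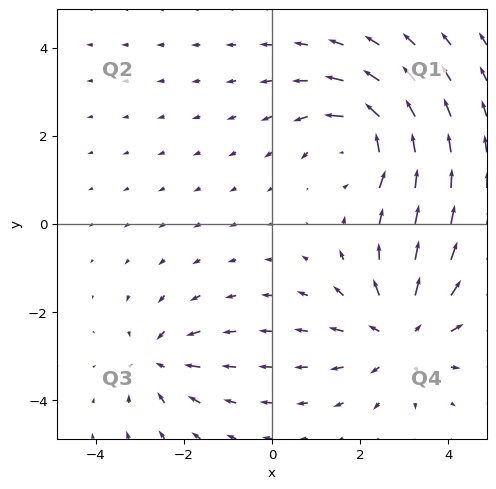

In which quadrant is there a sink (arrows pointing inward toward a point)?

Q3

The sink sits at approximately (-2.6, -3.1), which lies in quadrant Q3. The divergence there is about -3, negative as expected for a sink.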